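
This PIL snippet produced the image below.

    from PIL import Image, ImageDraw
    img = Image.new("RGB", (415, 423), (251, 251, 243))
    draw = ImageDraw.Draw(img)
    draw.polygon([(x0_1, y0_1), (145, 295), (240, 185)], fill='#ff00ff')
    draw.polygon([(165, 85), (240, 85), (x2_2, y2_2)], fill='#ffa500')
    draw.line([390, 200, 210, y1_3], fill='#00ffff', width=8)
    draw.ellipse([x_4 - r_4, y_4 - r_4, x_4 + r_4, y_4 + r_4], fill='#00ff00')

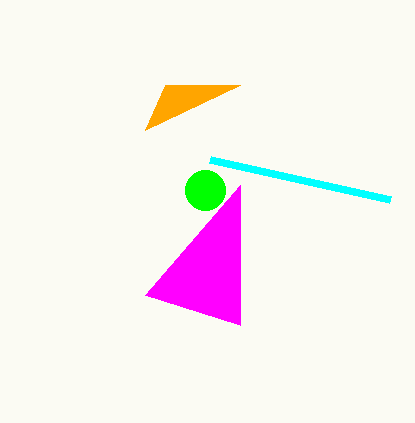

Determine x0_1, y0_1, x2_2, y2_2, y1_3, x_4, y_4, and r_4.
x0_1 = 240; y0_1 = 325; x2_2 = 145; y2_2 = 130; y1_3 = 160; x_4 = 205; y_4 = 190; r_4 = 20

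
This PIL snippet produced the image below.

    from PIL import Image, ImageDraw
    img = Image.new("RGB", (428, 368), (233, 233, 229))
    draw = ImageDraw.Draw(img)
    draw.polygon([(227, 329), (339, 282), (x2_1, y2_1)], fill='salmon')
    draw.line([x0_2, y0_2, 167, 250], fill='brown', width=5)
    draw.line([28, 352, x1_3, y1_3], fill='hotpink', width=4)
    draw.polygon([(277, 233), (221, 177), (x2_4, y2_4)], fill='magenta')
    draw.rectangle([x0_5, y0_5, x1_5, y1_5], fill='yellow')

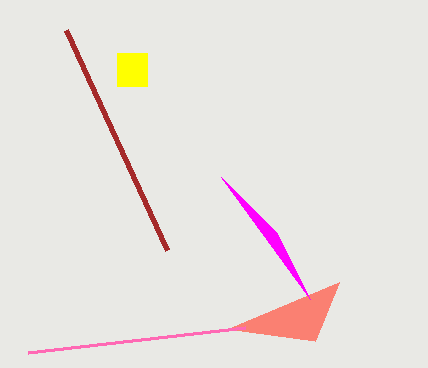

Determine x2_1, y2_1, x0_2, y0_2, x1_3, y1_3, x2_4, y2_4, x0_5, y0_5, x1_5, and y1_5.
x2_1 = 315, y2_1 = 341, x0_2 = 66, y0_2 = 30, x1_3 = 245, y1_3 = 327, x2_4 = 310, y2_4 = 299, x0_5 = 117, y0_5 = 53, x1_5 = 147, y1_5 = 86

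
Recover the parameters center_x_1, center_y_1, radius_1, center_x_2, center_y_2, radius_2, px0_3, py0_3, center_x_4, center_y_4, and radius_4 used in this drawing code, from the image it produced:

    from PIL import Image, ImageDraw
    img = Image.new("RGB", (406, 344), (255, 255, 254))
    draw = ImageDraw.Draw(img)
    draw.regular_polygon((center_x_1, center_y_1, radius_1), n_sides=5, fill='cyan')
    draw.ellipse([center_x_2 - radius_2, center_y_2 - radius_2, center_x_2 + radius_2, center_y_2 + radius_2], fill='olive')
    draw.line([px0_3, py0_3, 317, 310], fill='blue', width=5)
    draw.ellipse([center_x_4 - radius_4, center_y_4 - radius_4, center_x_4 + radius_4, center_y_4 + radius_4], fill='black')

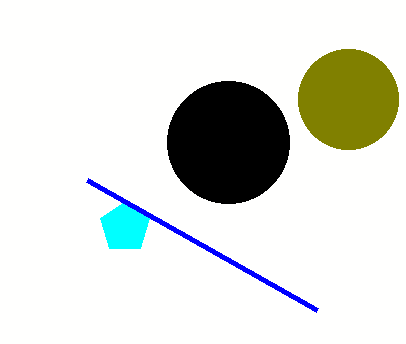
center_x_1 = 125; center_y_1 = 227; radius_1 = 26; center_x_2 = 348; center_y_2 = 99; radius_2 = 50; px0_3 = 87; py0_3 = 180; center_x_4 = 228; center_y_4 = 142; radius_4 = 61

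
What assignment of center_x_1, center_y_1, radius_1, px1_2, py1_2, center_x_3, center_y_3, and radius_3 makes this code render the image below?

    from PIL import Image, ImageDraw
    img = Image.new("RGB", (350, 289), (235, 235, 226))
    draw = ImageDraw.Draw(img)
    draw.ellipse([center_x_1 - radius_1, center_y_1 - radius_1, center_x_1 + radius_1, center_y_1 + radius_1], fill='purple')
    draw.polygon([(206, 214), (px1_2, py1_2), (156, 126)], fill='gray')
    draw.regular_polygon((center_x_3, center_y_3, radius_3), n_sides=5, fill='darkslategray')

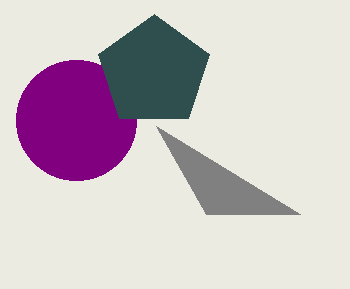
center_x_1 = 76
center_y_1 = 120
radius_1 = 60
px1_2 = 300
py1_2 = 214
center_x_3 = 154
center_y_3 = 72
radius_3 = 58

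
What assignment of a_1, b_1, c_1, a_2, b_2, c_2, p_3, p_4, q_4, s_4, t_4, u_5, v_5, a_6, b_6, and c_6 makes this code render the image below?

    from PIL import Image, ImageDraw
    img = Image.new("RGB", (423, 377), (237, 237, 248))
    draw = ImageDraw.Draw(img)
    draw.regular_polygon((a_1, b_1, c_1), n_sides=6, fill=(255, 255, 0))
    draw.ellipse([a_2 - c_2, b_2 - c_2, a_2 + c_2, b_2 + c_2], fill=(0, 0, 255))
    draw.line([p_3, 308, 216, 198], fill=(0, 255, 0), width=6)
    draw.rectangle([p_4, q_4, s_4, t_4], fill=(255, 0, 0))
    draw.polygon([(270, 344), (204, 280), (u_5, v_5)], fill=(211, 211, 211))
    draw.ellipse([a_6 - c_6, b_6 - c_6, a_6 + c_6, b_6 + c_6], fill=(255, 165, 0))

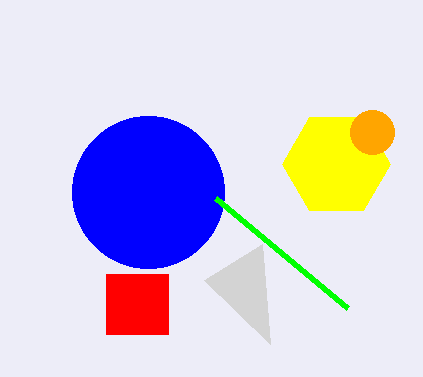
a_1 = 336
b_1 = 164
c_1 = 54
a_2 = 148
b_2 = 192
c_2 = 76
p_3 = 348
p_4 = 106
q_4 = 274
s_4 = 168
t_4 = 334
u_5 = 262
v_5 = 244
a_6 = 372
b_6 = 132
c_6 = 22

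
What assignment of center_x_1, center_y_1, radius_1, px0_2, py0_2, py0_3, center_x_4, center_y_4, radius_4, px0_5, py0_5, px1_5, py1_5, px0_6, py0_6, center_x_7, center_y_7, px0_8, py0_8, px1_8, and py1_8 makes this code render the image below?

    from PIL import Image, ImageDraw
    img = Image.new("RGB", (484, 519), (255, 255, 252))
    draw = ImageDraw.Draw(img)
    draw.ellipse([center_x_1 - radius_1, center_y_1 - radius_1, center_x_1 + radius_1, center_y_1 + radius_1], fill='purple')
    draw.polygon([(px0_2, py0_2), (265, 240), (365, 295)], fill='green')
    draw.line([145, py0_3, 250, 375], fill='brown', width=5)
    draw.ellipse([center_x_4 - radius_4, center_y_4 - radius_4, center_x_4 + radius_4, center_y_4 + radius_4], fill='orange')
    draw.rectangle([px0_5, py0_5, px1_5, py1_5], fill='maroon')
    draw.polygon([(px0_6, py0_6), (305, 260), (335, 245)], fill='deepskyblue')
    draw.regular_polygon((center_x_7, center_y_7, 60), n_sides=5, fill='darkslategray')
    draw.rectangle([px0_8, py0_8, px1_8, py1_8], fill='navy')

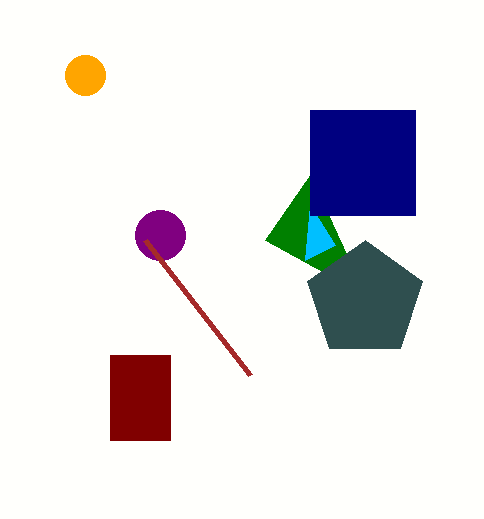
center_x_1 = 160
center_y_1 = 235
radius_1 = 25
px0_2 = 310
py0_2 = 175
py0_3 = 240
center_x_4 = 85
center_y_4 = 75
radius_4 = 20
px0_5 = 110
py0_5 = 355
px1_5 = 170
py1_5 = 440
px0_6 = 310
py0_6 = 205
center_x_7 = 365
center_y_7 = 300
px0_8 = 310
py0_8 = 110
px1_8 = 415
py1_8 = 215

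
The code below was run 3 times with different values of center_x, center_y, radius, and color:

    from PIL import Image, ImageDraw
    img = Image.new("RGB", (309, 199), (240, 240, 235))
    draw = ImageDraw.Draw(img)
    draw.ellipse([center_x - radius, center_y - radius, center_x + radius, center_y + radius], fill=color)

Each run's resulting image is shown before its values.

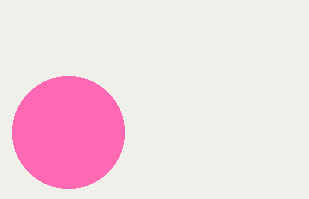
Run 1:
center_x = 68; center_y = 132; radius = 56; color = 'hotpink'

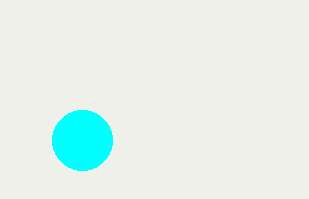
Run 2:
center_x = 82, center_y = 140, radius = 30, color = 'cyan'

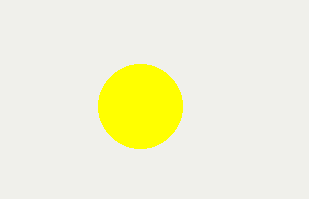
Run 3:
center_x = 140, center_y = 106, radius = 42, color = 'yellow'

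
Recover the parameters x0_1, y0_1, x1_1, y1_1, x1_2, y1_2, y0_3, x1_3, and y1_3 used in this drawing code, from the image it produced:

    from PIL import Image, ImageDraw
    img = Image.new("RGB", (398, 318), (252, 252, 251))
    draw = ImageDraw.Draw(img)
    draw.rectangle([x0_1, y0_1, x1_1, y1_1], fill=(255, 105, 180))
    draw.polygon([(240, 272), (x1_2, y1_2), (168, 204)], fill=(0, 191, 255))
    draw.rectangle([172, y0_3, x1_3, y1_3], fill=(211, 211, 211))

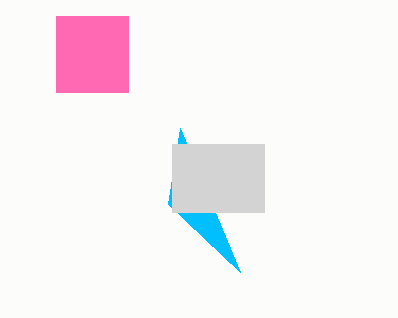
x0_1 = 56, y0_1 = 16, x1_1 = 128, y1_1 = 92, x1_2 = 180, y1_2 = 128, y0_3 = 144, x1_3 = 264, y1_3 = 212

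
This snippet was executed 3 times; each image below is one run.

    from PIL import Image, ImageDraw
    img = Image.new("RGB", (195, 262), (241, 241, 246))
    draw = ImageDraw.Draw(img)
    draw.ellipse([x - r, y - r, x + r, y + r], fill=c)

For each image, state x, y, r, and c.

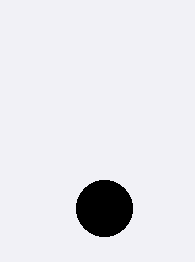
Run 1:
x = 104; y = 208; r = 28; c = 'black'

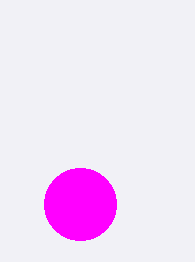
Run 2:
x = 80, y = 204, r = 36, c = 'magenta'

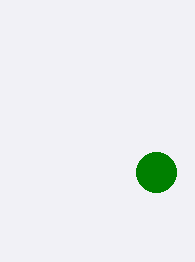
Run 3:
x = 156
y = 172
r = 20
c = 'green'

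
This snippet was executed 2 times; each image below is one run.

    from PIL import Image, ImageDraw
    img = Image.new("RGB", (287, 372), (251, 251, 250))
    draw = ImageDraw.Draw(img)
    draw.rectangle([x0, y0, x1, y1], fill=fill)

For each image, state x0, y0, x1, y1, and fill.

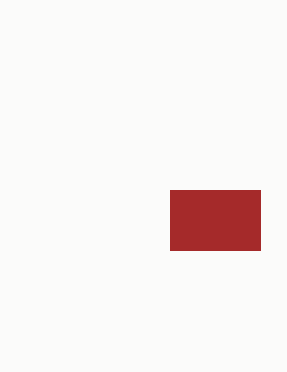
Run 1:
x0 = 170, y0 = 190, x1 = 260, y1 = 250, fill = 'brown'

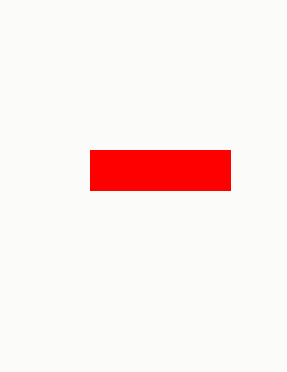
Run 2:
x0 = 90
y0 = 150
x1 = 230
y1 = 190
fill = 'red'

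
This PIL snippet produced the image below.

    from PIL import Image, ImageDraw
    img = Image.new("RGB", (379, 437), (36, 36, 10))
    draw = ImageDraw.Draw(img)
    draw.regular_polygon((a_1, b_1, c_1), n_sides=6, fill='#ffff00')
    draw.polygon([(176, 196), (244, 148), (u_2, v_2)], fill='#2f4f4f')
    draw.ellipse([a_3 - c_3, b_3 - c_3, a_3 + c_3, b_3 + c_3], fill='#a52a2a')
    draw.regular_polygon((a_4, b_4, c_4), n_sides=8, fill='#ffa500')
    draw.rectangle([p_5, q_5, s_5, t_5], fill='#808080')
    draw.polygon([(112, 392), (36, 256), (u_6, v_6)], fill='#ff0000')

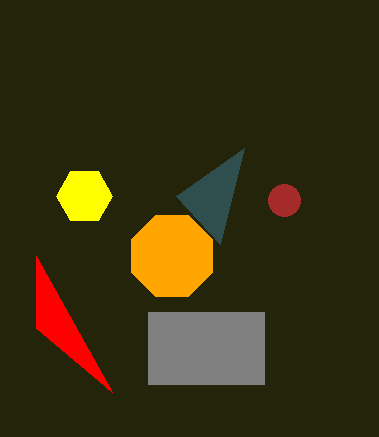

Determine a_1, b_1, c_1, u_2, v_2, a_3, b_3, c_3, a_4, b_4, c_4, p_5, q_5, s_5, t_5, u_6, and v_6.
a_1 = 84, b_1 = 196, c_1 = 28, u_2 = 220, v_2 = 244, a_3 = 284, b_3 = 200, c_3 = 16, a_4 = 172, b_4 = 256, c_4 = 44, p_5 = 148, q_5 = 312, s_5 = 264, t_5 = 384, u_6 = 36, v_6 = 328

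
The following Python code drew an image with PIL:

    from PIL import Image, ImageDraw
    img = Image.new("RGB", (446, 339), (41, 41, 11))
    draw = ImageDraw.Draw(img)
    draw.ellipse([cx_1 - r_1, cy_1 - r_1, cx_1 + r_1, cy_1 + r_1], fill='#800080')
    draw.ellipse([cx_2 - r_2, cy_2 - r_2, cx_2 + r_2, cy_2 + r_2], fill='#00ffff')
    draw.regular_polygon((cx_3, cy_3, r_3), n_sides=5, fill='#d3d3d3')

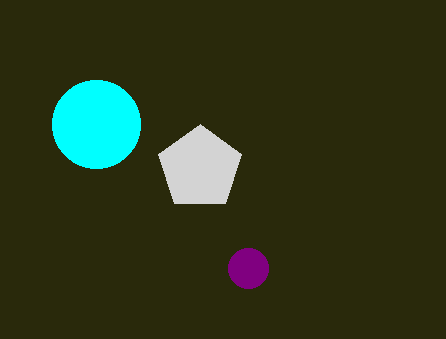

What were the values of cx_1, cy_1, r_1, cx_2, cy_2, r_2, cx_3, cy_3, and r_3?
cx_1 = 248; cy_1 = 268; r_1 = 20; cx_2 = 96; cy_2 = 124; r_2 = 44; cx_3 = 200; cy_3 = 168; r_3 = 44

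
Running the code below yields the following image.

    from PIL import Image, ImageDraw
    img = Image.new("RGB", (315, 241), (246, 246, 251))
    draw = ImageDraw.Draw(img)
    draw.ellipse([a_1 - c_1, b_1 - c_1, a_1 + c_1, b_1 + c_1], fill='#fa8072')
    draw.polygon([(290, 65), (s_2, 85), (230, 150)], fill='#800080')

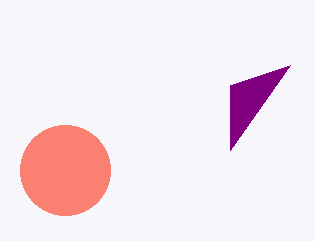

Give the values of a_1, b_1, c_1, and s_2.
a_1 = 65, b_1 = 170, c_1 = 45, s_2 = 230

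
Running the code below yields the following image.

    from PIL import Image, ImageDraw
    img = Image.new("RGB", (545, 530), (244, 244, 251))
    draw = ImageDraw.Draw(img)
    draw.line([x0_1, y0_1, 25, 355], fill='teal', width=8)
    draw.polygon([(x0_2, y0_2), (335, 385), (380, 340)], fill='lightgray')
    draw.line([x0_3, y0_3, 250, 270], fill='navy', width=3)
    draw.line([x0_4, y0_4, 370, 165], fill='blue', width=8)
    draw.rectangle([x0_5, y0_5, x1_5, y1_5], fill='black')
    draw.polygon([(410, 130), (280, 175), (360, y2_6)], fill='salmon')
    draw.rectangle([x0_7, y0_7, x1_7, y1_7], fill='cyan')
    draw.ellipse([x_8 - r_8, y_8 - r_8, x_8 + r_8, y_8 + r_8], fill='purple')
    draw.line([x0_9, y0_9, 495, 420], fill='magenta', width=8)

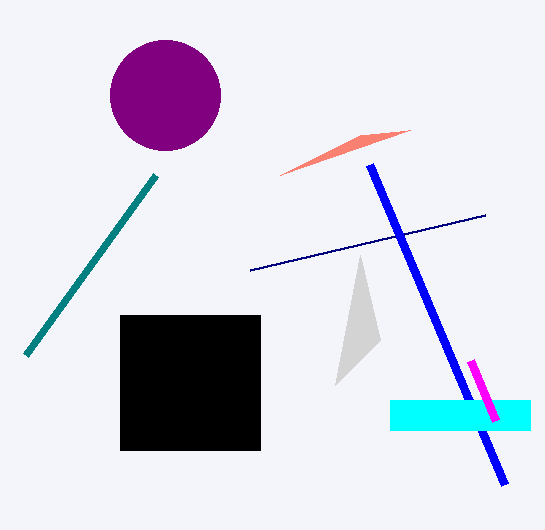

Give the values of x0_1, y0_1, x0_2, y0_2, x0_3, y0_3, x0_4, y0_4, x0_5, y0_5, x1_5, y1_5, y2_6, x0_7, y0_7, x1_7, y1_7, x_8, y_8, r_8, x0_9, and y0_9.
x0_1 = 155, y0_1 = 175, x0_2 = 360, y0_2 = 255, x0_3 = 485, y0_3 = 215, x0_4 = 505, y0_4 = 485, x0_5 = 120, y0_5 = 315, x1_5 = 260, y1_5 = 450, y2_6 = 135, x0_7 = 390, y0_7 = 400, x1_7 = 530, y1_7 = 430, x_8 = 165, y_8 = 95, r_8 = 55, x0_9 = 470, y0_9 = 360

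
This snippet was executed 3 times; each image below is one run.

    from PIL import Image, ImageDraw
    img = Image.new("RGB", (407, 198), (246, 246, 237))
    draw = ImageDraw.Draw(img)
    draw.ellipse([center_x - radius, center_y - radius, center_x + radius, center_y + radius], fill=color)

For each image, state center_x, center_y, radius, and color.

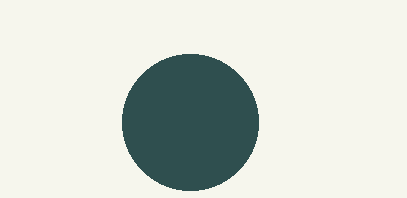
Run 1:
center_x = 190; center_y = 122; radius = 68; color = 'darkslategray'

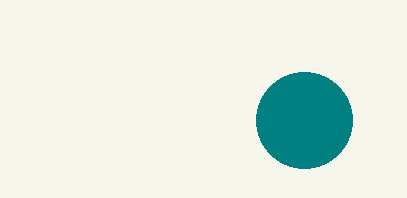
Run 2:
center_x = 304
center_y = 120
radius = 48
color = 'teal'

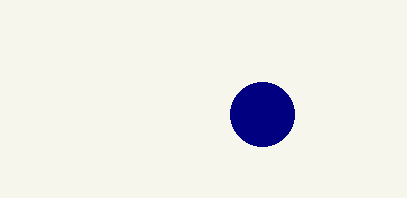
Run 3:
center_x = 262
center_y = 114
radius = 32
color = 'navy'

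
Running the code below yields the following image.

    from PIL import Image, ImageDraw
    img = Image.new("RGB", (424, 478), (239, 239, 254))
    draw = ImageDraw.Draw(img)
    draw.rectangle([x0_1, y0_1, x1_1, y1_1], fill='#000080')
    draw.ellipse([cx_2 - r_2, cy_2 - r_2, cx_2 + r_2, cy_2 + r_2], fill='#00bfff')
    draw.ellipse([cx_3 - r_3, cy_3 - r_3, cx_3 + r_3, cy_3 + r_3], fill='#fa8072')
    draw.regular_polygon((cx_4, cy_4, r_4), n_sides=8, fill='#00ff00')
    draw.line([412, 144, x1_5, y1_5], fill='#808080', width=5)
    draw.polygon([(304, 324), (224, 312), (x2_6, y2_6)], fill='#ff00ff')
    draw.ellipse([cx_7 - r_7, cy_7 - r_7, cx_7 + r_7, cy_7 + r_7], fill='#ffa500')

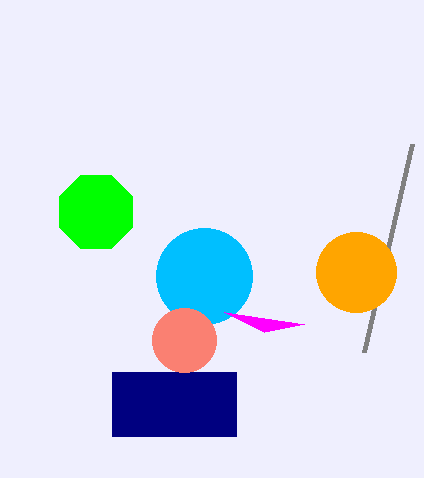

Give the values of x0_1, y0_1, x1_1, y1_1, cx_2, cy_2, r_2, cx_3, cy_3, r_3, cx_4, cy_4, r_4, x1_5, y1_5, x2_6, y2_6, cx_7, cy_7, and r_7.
x0_1 = 112
y0_1 = 372
x1_1 = 236
y1_1 = 436
cx_2 = 204
cy_2 = 276
r_2 = 48
cx_3 = 184
cy_3 = 340
r_3 = 32
cx_4 = 96
cy_4 = 212
r_4 = 40
x1_5 = 364
y1_5 = 352
x2_6 = 264
y2_6 = 332
cx_7 = 356
cy_7 = 272
r_7 = 40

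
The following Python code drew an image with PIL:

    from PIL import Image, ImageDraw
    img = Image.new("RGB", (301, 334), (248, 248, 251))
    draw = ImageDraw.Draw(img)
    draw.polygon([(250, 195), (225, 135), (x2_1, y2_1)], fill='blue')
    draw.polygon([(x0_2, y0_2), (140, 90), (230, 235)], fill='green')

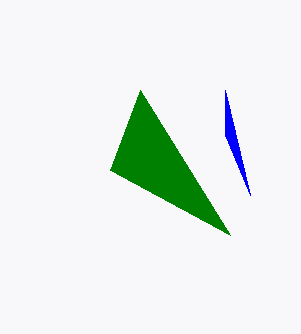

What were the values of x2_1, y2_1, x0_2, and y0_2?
x2_1 = 225; y2_1 = 90; x0_2 = 110; y0_2 = 170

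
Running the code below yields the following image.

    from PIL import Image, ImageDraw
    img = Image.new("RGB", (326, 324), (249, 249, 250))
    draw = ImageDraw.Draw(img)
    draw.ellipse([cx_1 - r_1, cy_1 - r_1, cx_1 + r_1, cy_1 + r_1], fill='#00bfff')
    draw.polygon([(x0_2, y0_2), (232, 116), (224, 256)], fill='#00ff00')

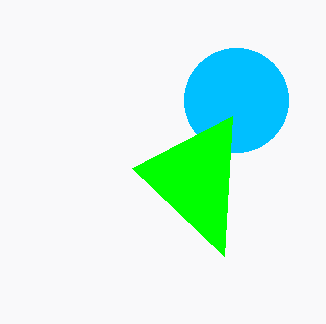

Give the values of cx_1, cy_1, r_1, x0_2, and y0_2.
cx_1 = 236
cy_1 = 100
r_1 = 52
x0_2 = 132
y0_2 = 168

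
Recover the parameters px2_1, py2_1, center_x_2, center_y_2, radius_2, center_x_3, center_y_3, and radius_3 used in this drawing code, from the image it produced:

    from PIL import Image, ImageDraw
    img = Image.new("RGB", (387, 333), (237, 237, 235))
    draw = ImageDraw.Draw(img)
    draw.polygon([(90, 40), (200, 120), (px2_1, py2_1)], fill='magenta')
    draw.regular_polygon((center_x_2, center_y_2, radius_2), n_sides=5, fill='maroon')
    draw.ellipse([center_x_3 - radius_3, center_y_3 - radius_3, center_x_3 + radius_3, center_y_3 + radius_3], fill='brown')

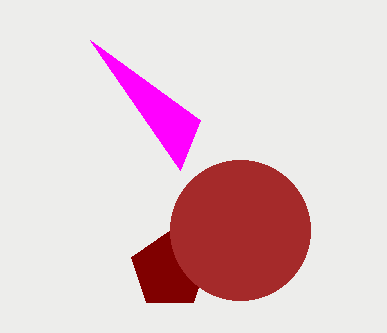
px2_1 = 180; py2_1 = 170; center_x_2 = 170; center_y_2 = 270; radius_2 = 40; center_x_3 = 240; center_y_3 = 230; radius_3 = 70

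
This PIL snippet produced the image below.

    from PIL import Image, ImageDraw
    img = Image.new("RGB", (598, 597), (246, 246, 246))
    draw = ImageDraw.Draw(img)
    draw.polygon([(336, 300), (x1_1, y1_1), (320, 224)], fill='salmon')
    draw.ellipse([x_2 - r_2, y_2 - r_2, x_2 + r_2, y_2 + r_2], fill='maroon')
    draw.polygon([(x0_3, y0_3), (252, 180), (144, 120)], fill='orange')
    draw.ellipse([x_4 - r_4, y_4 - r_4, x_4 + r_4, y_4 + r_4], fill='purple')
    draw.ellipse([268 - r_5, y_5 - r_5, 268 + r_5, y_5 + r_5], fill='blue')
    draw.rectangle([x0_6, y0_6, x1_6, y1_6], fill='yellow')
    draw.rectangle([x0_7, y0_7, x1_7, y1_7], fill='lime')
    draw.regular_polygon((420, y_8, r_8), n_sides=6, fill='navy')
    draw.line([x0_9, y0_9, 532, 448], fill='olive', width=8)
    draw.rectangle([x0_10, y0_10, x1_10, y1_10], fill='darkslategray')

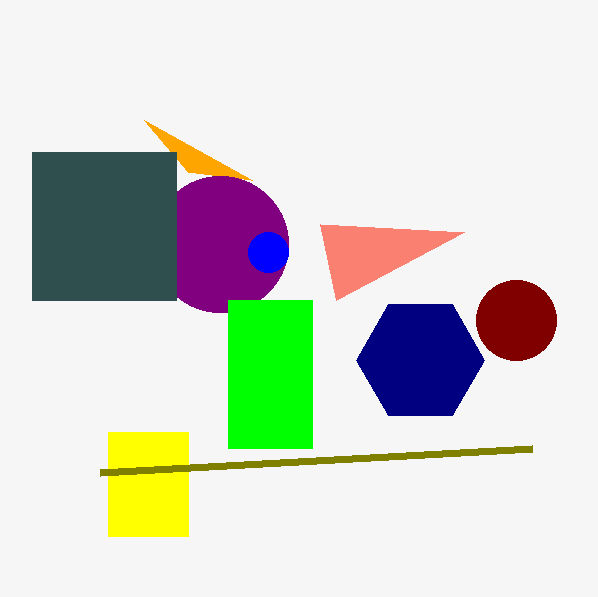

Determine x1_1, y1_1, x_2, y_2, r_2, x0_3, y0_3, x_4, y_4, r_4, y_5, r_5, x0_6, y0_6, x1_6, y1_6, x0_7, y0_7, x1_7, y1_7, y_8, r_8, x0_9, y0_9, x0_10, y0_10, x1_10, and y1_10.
x1_1 = 464; y1_1 = 232; x_2 = 516; y_2 = 320; r_2 = 40; x0_3 = 188; y0_3 = 172; x_4 = 220; y_4 = 244; r_4 = 68; y_5 = 252; r_5 = 20; x0_6 = 108; y0_6 = 432; x1_6 = 188; y1_6 = 536; x0_7 = 228; y0_7 = 300; x1_7 = 312; y1_7 = 448; y_8 = 360; r_8 = 64; x0_9 = 100; y0_9 = 472; x0_10 = 32; y0_10 = 152; x1_10 = 176; y1_10 = 300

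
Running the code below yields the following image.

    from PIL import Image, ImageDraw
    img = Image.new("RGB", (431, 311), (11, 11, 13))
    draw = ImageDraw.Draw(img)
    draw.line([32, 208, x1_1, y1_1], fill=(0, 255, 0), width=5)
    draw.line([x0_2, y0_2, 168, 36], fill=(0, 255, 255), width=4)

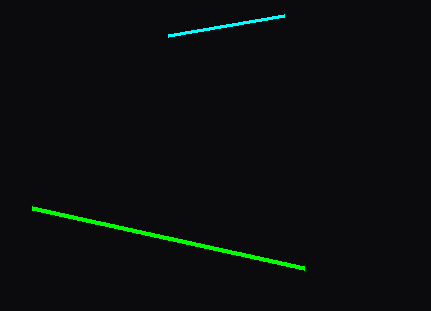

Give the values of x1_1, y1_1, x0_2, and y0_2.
x1_1 = 304; y1_1 = 268; x0_2 = 284; y0_2 = 16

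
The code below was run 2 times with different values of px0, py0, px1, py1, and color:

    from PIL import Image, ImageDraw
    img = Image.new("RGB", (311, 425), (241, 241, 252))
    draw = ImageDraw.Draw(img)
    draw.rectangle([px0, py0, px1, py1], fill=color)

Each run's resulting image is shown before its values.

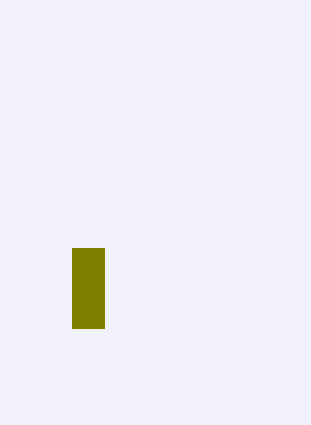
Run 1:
px0 = 72
py0 = 248
px1 = 104
py1 = 328
color = 'olive'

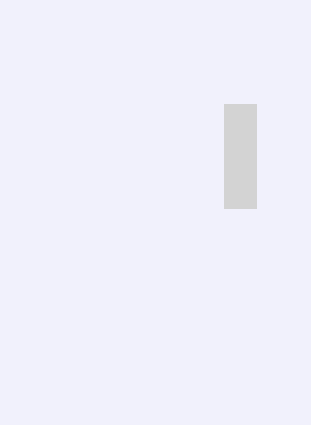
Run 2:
px0 = 224, py0 = 104, px1 = 256, py1 = 208, color = 'lightgray'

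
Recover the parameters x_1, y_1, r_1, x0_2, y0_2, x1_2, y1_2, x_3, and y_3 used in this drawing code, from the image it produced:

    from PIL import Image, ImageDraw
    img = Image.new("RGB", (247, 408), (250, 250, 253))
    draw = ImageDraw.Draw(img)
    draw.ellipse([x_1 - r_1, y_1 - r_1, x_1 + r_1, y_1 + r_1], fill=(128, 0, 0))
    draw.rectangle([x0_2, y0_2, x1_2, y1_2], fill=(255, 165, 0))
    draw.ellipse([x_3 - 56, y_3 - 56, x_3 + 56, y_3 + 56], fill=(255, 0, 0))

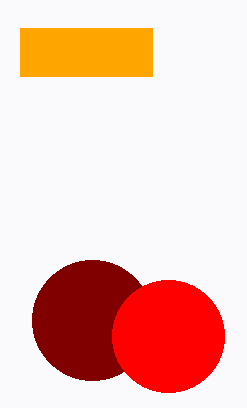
x_1 = 92, y_1 = 320, r_1 = 60, x0_2 = 20, y0_2 = 28, x1_2 = 152, y1_2 = 76, x_3 = 168, y_3 = 336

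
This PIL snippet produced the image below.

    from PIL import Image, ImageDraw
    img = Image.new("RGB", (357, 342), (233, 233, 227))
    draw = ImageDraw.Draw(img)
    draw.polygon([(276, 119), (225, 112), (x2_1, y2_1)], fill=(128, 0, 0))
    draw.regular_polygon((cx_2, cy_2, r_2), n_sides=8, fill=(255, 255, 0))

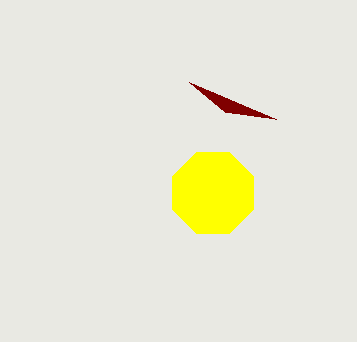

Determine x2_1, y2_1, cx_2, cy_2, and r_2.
x2_1 = 189
y2_1 = 82
cx_2 = 213
cy_2 = 193
r_2 = 44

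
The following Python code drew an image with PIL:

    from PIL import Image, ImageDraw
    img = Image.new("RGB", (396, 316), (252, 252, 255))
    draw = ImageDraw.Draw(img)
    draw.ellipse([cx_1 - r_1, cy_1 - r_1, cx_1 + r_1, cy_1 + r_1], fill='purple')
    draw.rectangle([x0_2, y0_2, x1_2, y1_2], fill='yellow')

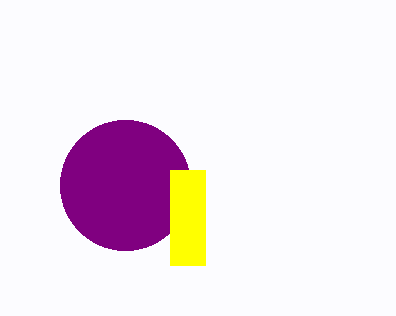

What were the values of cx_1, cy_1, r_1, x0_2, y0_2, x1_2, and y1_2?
cx_1 = 125; cy_1 = 185; r_1 = 65; x0_2 = 170; y0_2 = 170; x1_2 = 205; y1_2 = 265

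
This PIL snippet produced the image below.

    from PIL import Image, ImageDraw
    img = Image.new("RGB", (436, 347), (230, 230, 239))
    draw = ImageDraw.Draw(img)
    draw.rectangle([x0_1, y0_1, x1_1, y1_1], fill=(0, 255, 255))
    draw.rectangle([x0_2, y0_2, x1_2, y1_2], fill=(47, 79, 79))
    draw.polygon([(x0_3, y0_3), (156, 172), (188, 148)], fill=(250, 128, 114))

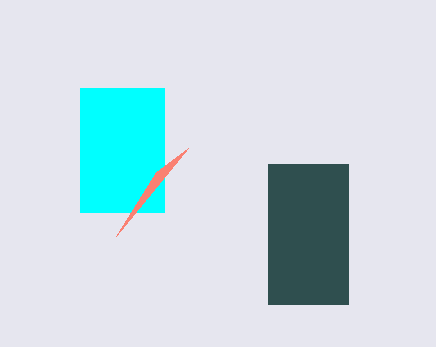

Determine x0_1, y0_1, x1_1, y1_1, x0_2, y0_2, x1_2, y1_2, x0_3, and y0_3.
x0_1 = 80
y0_1 = 88
x1_1 = 164
y1_1 = 212
x0_2 = 268
y0_2 = 164
x1_2 = 348
y1_2 = 304
x0_3 = 116
y0_3 = 236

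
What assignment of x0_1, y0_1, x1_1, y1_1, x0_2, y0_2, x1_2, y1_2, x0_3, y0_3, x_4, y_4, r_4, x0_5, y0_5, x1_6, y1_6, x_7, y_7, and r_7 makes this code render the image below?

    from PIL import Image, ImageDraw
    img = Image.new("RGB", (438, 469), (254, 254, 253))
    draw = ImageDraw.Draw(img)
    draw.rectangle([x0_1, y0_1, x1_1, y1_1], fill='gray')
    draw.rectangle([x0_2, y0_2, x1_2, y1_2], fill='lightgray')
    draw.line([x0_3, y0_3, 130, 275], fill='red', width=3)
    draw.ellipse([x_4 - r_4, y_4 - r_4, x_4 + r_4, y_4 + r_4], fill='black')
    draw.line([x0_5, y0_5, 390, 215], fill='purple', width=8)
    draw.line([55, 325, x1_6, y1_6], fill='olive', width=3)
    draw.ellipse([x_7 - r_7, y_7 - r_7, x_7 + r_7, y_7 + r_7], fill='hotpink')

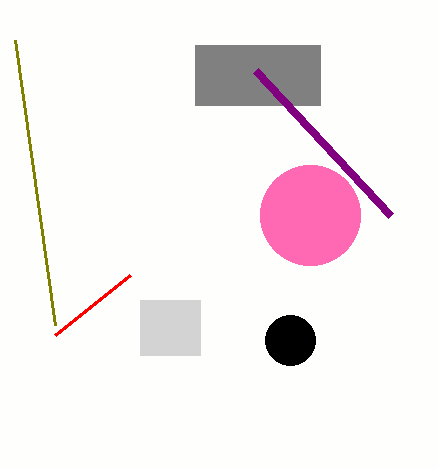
x0_1 = 195, y0_1 = 45, x1_1 = 320, y1_1 = 105, x0_2 = 140, y0_2 = 300, x1_2 = 200, y1_2 = 355, x0_3 = 55, y0_3 = 335, x_4 = 290, y_4 = 340, r_4 = 25, x0_5 = 255, y0_5 = 70, x1_6 = 15, y1_6 = 40, x_7 = 310, y_7 = 215, r_7 = 50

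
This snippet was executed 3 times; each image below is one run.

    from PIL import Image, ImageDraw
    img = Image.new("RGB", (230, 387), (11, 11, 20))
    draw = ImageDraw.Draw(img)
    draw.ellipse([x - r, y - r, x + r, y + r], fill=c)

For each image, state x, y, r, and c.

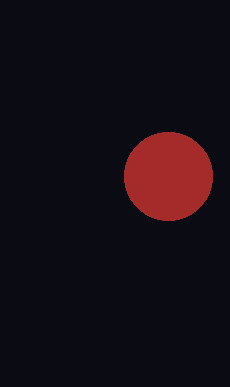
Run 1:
x = 168; y = 176; r = 44; c = 'brown'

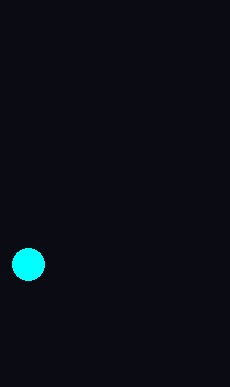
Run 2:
x = 28
y = 264
r = 16
c = 'cyan'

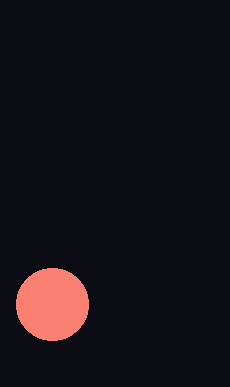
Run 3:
x = 52, y = 304, r = 36, c = 'salmon'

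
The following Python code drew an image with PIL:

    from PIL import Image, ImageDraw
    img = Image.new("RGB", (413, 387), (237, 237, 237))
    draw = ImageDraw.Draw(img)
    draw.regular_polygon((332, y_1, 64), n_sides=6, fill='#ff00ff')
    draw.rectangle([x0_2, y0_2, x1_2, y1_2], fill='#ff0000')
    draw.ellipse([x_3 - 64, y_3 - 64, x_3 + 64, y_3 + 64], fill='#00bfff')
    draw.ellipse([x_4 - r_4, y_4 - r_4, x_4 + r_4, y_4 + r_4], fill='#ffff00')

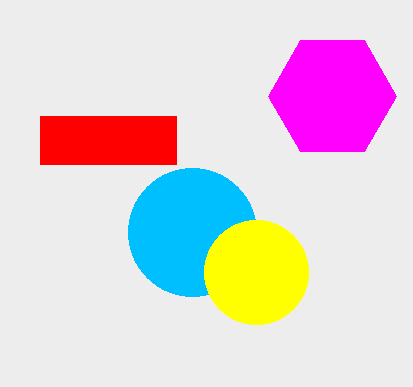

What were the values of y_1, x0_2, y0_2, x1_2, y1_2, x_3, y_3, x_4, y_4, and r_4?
y_1 = 96
x0_2 = 40
y0_2 = 116
x1_2 = 176
y1_2 = 164
x_3 = 192
y_3 = 232
x_4 = 256
y_4 = 272
r_4 = 52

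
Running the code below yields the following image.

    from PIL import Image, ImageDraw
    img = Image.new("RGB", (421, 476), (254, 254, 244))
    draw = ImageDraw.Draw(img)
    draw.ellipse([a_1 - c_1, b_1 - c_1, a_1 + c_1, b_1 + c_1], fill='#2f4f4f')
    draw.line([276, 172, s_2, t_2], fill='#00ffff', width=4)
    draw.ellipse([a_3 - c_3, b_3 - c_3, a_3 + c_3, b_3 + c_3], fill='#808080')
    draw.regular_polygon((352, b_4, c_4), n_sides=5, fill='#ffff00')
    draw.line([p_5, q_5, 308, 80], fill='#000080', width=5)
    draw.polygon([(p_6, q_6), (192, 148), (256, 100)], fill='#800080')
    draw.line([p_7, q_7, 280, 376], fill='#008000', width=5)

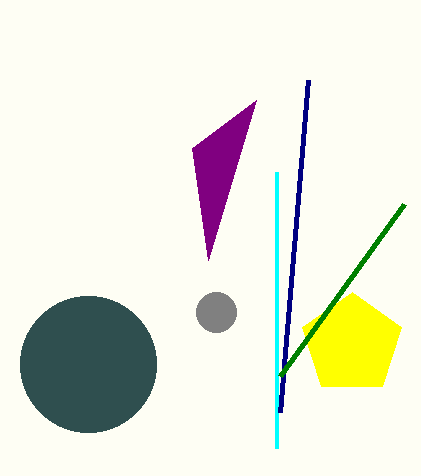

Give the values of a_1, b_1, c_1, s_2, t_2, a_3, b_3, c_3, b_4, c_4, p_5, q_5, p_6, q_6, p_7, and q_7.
a_1 = 88; b_1 = 364; c_1 = 68; s_2 = 276; t_2 = 448; a_3 = 216; b_3 = 312; c_3 = 20; b_4 = 344; c_4 = 52; p_5 = 280; q_5 = 412; p_6 = 208; q_6 = 260; p_7 = 404; q_7 = 204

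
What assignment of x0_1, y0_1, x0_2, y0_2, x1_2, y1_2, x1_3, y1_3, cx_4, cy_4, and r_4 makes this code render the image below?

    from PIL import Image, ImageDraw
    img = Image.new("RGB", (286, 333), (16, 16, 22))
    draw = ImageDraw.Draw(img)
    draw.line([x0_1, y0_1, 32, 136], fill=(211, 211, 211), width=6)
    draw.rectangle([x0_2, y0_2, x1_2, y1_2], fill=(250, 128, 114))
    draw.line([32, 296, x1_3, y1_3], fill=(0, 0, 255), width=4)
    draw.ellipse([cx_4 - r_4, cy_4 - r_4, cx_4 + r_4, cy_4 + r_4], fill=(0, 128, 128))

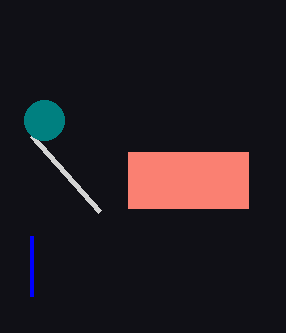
x0_1 = 100; y0_1 = 212; x0_2 = 128; y0_2 = 152; x1_2 = 248; y1_2 = 208; x1_3 = 32; y1_3 = 236; cx_4 = 44; cy_4 = 120; r_4 = 20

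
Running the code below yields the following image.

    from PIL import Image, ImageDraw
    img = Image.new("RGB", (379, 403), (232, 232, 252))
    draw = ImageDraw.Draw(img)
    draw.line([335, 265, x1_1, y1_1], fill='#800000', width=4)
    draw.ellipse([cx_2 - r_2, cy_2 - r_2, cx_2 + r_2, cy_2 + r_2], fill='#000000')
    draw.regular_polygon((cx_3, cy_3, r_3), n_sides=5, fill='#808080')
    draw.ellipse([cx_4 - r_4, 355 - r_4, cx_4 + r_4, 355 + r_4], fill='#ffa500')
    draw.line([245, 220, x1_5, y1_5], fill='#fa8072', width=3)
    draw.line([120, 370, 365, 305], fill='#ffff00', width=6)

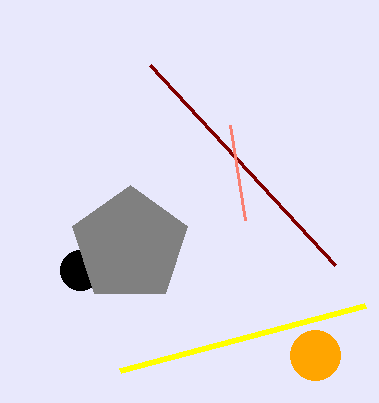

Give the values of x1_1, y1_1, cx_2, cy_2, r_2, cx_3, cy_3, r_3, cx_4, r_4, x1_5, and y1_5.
x1_1 = 150; y1_1 = 65; cx_2 = 80; cy_2 = 270; r_2 = 20; cx_3 = 130; cy_3 = 245; r_3 = 60; cx_4 = 315; r_4 = 25; x1_5 = 230; y1_5 = 125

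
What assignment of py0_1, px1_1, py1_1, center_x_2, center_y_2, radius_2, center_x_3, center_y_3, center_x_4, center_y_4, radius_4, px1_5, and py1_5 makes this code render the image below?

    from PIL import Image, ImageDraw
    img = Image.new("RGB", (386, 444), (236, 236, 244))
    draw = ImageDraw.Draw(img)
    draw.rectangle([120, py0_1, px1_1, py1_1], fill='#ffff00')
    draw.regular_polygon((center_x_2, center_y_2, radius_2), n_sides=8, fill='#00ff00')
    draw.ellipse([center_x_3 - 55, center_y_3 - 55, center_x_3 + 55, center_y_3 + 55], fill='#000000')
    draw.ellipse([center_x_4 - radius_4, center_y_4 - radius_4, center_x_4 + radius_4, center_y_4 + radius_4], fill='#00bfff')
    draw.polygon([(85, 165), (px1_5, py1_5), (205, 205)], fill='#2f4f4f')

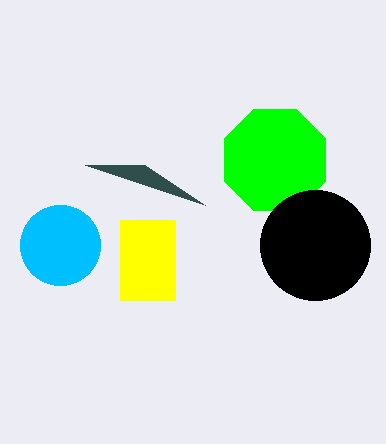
py0_1 = 220
px1_1 = 175
py1_1 = 300
center_x_2 = 275
center_y_2 = 160
radius_2 = 55
center_x_3 = 315
center_y_3 = 245
center_x_4 = 60
center_y_4 = 245
radius_4 = 40
px1_5 = 145
py1_5 = 165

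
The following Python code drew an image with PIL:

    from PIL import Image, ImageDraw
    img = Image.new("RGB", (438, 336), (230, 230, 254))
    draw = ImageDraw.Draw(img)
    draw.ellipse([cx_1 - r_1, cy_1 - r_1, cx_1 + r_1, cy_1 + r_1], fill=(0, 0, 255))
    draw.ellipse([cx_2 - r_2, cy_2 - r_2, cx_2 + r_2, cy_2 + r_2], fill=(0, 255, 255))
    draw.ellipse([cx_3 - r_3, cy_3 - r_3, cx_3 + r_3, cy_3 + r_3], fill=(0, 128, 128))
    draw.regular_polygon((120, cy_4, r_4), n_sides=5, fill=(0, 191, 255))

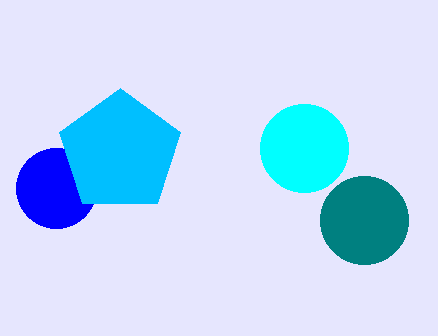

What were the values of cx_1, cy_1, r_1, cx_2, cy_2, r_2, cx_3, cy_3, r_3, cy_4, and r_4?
cx_1 = 56
cy_1 = 188
r_1 = 40
cx_2 = 304
cy_2 = 148
r_2 = 44
cx_3 = 364
cy_3 = 220
r_3 = 44
cy_4 = 152
r_4 = 64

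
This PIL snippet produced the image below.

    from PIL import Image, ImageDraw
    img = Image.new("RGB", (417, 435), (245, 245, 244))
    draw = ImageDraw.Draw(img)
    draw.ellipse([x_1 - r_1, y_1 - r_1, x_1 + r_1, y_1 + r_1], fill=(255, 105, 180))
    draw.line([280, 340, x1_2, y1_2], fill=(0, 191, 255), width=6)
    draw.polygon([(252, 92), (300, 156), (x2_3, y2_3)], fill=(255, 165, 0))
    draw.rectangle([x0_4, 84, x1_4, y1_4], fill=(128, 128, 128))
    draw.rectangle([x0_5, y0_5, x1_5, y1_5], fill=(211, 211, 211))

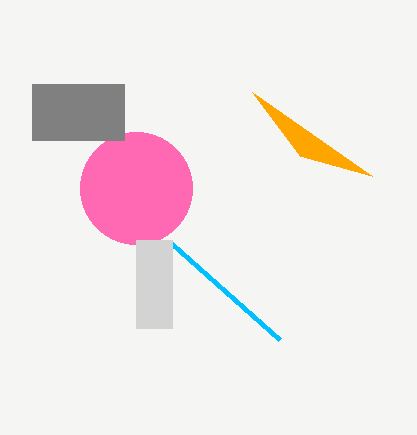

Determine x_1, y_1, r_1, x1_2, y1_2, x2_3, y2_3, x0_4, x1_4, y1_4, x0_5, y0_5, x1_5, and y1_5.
x_1 = 136, y_1 = 188, r_1 = 56, x1_2 = 172, y1_2 = 244, x2_3 = 372, y2_3 = 176, x0_4 = 32, x1_4 = 124, y1_4 = 140, x0_5 = 136, y0_5 = 240, x1_5 = 172, y1_5 = 328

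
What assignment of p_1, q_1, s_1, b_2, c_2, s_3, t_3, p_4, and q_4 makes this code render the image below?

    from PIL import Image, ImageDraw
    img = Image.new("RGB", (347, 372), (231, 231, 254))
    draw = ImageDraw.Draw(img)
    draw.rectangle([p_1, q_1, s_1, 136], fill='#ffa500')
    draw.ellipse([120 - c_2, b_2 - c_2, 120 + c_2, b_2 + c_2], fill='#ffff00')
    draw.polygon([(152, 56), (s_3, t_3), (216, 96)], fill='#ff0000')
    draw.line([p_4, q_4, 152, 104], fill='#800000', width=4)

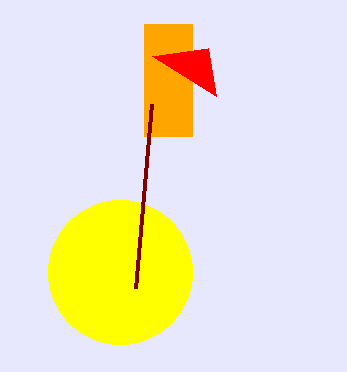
p_1 = 144, q_1 = 24, s_1 = 192, b_2 = 272, c_2 = 72, s_3 = 208, t_3 = 48, p_4 = 136, q_4 = 288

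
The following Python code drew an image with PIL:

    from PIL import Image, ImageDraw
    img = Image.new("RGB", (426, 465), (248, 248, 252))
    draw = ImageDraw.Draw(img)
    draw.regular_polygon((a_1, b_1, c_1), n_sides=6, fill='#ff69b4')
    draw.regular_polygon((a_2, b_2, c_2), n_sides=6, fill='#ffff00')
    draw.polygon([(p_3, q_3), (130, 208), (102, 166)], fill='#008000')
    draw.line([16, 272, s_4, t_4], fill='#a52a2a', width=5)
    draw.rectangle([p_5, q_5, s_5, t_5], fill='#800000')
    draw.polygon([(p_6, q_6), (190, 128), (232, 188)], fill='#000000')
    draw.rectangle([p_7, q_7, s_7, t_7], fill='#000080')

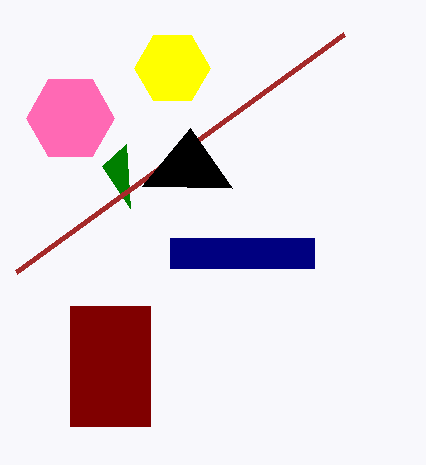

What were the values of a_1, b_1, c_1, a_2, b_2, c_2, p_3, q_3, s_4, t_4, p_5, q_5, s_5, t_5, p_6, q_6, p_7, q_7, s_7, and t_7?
a_1 = 70, b_1 = 118, c_1 = 44, a_2 = 172, b_2 = 68, c_2 = 38, p_3 = 126, q_3 = 144, s_4 = 344, t_4 = 34, p_5 = 70, q_5 = 306, s_5 = 150, t_5 = 426, p_6 = 142, q_6 = 186, p_7 = 170, q_7 = 238, s_7 = 314, t_7 = 268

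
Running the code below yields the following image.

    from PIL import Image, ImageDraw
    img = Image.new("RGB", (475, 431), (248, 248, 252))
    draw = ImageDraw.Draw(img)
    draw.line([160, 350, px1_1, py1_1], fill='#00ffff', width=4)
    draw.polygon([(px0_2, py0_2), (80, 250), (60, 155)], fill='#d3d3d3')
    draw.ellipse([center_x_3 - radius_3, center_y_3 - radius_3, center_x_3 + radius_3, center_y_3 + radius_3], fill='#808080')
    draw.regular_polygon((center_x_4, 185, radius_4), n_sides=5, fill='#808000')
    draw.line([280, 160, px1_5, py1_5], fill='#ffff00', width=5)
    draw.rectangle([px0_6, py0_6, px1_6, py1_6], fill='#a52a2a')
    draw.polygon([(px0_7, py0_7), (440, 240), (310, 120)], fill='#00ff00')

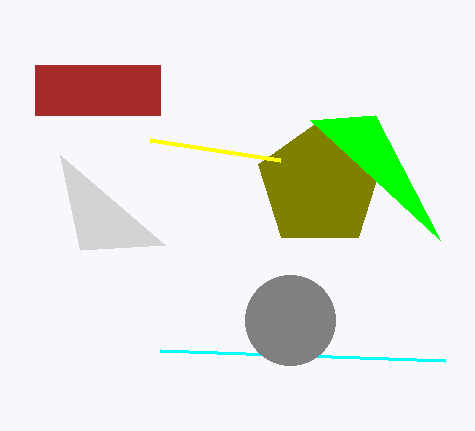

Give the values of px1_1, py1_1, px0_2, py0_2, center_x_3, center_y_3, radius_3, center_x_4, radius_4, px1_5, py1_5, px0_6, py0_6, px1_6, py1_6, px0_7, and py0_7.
px1_1 = 445
py1_1 = 360
px0_2 = 165
py0_2 = 245
center_x_3 = 290
center_y_3 = 320
radius_3 = 45
center_x_4 = 320
radius_4 = 65
px1_5 = 150
py1_5 = 140
px0_6 = 35
py0_6 = 65
px1_6 = 160
py1_6 = 115
px0_7 = 375
py0_7 = 115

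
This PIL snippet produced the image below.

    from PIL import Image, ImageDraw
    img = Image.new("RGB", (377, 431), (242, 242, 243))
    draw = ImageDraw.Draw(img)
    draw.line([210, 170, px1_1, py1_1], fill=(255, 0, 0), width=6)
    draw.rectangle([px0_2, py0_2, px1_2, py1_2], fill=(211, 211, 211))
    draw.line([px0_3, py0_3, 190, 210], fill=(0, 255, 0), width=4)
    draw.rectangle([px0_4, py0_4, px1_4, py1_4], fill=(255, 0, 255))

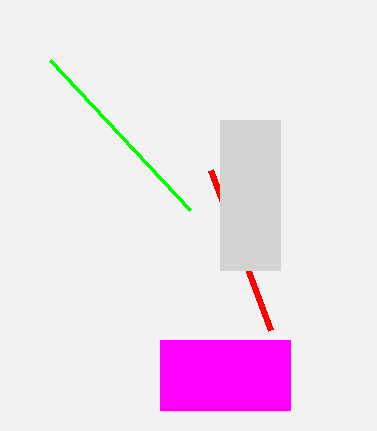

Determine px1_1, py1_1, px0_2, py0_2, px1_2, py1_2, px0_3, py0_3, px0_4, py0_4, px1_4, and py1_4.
px1_1 = 270
py1_1 = 330
px0_2 = 220
py0_2 = 120
px1_2 = 280
py1_2 = 270
px0_3 = 50
py0_3 = 60
px0_4 = 160
py0_4 = 340
px1_4 = 290
py1_4 = 410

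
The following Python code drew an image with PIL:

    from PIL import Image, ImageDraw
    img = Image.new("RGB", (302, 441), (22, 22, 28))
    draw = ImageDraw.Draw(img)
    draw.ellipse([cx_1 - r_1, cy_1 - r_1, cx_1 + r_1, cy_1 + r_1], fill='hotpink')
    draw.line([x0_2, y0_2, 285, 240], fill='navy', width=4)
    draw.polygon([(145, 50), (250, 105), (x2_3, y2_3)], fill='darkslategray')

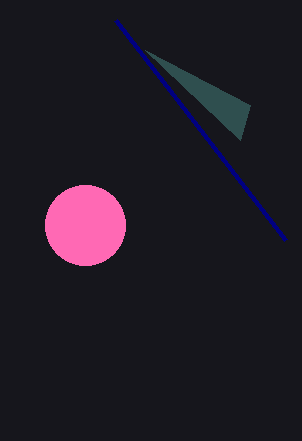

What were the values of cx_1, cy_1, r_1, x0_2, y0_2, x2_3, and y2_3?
cx_1 = 85, cy_1 = 225, r_1 = 40, x0_2 = 115, y0_2 = 20, x2_3 = 240, y2_3 = 140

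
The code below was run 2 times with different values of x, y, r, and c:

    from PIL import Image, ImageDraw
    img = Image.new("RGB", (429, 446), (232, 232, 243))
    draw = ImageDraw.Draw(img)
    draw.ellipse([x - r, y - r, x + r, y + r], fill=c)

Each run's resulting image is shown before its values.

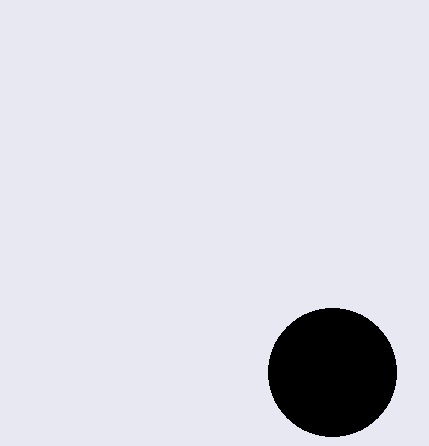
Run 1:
x = 332; y = 372; r = 64; c = 'black'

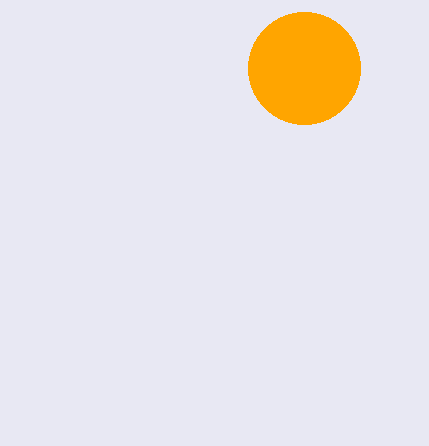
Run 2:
x = 304, y = 68, r = 56, c = 'orange'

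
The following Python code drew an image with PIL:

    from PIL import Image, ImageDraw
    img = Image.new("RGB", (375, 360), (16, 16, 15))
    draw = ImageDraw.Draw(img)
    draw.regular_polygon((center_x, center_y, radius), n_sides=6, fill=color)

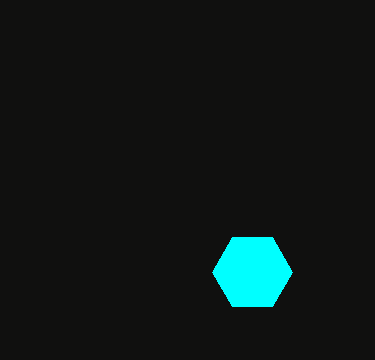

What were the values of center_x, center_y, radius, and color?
center_x = 252; center_y = 272; radius = 40; color = 'cyan'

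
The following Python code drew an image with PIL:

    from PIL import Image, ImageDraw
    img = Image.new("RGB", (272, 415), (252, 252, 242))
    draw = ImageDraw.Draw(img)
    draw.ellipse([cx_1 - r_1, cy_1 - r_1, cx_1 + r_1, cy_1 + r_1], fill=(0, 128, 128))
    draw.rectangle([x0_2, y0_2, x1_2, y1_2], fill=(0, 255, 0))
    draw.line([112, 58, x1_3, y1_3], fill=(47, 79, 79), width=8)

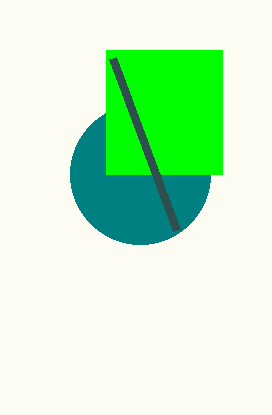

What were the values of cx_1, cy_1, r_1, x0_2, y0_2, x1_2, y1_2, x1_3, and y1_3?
cx_1 = 140, cy_1 = 174, r_1 = 70, x0_2 = 106, y0_2 = 50, x1_2 = 222, y1_2 = 174, x1_3 = 176, y1_3 = 230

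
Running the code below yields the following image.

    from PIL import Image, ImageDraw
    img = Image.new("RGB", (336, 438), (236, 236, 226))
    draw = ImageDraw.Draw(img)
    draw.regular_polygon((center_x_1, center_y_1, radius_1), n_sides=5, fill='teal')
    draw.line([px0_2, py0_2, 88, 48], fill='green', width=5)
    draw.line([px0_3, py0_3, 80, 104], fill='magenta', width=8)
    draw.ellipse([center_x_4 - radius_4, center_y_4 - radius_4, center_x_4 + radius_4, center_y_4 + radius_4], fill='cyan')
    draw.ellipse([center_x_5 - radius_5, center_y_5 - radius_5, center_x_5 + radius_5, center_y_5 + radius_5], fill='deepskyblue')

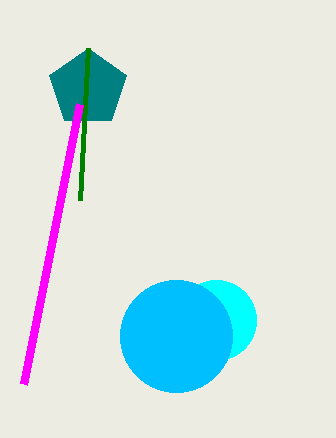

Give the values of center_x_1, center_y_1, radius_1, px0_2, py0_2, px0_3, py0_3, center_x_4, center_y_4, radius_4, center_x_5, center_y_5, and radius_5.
center_x_1 = 88; center_y_1 = 88; radius_1 = 40; px0_2 = 80; py0_2 = 200; px0_3 = 24; py0_3 = 384; center_x_4 = 216; center_y_4 = 320; radius_4 = 40; center_x_5 = 176; center_y_5 = 336; radius_5 = 56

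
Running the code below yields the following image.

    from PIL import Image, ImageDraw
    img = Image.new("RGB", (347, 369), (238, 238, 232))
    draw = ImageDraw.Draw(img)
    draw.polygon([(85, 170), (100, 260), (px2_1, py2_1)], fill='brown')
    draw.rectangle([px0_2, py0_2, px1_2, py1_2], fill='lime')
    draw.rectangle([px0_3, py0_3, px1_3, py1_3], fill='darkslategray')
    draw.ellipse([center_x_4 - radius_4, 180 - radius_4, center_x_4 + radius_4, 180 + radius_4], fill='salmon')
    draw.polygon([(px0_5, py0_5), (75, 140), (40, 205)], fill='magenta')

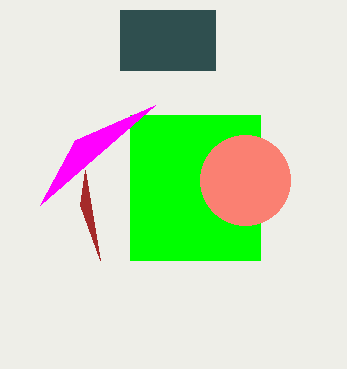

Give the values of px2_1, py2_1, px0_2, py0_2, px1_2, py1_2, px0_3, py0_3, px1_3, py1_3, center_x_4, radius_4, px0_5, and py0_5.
px2_1 = 80; py2_1 = 205; px0_2 = 130; py0_2 = 115; px1_2 = 260; py1_2 = 260; px0_3 = 120; py0_3 = 10; px1_3 = 215; py1_3 = 70; center_x_4 = 245; radius_4 = 45; px0_5 = 155; py0_5 = 105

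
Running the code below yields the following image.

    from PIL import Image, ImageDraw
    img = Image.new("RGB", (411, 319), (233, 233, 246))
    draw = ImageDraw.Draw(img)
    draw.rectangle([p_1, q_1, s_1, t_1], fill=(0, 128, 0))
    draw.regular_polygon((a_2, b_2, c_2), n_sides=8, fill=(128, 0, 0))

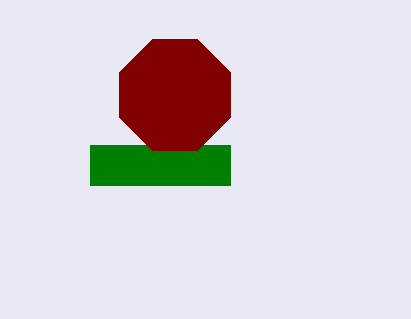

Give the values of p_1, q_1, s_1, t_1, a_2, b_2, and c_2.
p_1 = 90; q_1 = 145; s_1 = 230; t_1 = 185; a_2 = 175; b_2 = 95; c_2 = 60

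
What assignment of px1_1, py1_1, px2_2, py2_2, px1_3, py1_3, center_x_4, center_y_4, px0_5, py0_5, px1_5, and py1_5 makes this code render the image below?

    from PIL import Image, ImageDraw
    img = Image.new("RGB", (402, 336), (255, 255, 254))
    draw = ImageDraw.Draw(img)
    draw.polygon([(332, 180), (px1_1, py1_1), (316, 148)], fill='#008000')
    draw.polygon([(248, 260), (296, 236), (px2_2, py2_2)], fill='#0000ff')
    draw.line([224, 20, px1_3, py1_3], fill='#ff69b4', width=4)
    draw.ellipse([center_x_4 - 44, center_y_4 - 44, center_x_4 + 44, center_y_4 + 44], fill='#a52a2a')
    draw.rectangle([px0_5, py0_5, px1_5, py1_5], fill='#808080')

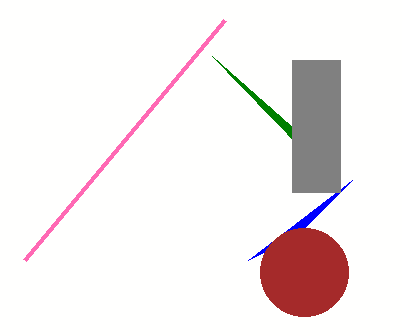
px1_1 = 212; py1_1 = 56; px2_2 = 352; py2_2 = 180; px1_3 = 24; py1_3 = 260; center_x_4 = 304; center_y_4 = 272; px0_5 = 292; py0_5 = 60; px1_5 = 340; py1_5 = 192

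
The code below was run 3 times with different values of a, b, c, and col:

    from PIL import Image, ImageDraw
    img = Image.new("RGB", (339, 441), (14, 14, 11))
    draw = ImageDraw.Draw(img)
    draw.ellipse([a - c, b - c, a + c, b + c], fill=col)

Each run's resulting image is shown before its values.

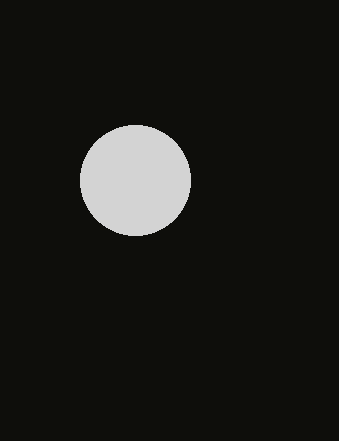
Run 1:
a = 135; b = 180; c = 55; col = 'lightgray'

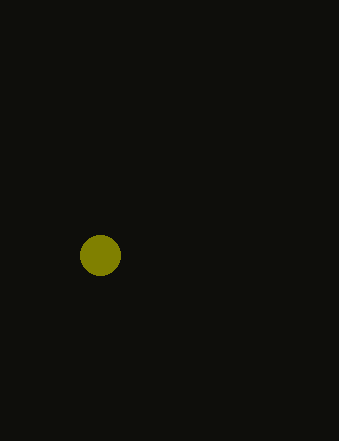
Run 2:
a = 100; b = 255; c = 20; col = 'olive'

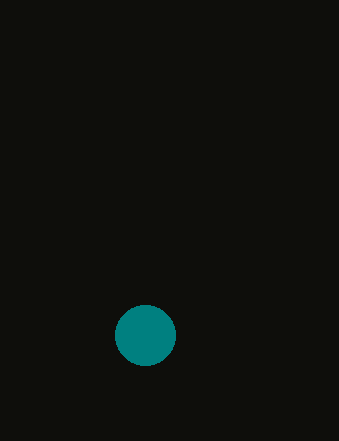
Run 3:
a = 145
b = 335
c = 30
col = 'teal'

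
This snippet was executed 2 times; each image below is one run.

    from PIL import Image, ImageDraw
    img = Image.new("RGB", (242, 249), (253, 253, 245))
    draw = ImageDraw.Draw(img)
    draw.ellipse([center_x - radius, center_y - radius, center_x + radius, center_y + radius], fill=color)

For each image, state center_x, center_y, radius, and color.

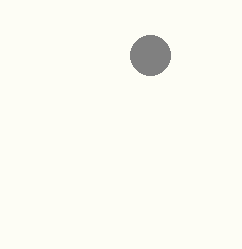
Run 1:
center_x = 150, center_y = 55, radius = 20, color = 'gray'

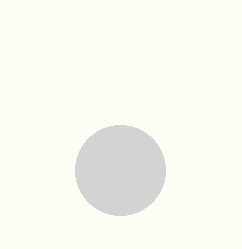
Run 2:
center_x = 120
center_y = 170
radius = 45
color = 'lightgray'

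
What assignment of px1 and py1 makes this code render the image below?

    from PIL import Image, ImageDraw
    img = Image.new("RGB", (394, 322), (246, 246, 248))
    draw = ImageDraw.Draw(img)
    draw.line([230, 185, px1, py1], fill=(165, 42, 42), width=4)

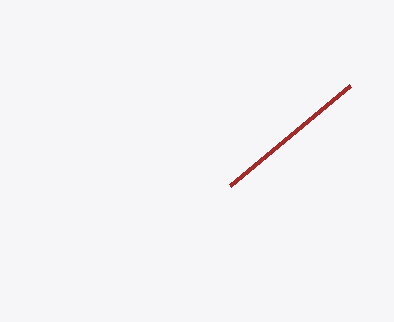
px1 = 350; py1 = 85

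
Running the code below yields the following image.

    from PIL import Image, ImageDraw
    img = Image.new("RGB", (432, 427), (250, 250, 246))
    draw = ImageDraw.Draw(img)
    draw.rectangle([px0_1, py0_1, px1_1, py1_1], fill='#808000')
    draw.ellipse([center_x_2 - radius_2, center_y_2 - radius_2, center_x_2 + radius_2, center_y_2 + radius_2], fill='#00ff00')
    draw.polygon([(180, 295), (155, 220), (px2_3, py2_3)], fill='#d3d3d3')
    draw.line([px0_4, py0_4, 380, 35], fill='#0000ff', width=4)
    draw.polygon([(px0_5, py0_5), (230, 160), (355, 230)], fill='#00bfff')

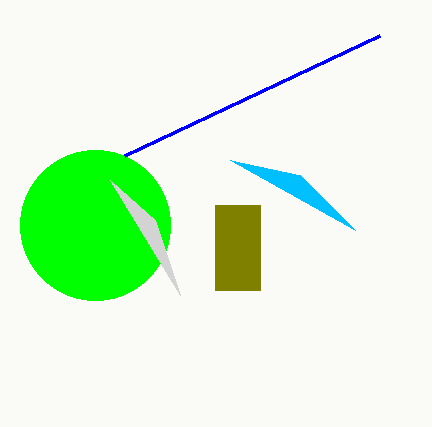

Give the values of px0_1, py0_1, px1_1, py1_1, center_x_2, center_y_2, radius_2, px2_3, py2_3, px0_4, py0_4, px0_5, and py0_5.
px0_1 = 215
py0_1 = 205
px1_1 = 260
py1_1 = 290
center_x_2 = 95
center_y_2 = 225
radius_2 = 75
px2_3 = 110
py2_3 = 180
px0_4 = 125
py0_4 = 155
px0_5 = 300
py0_5 = 175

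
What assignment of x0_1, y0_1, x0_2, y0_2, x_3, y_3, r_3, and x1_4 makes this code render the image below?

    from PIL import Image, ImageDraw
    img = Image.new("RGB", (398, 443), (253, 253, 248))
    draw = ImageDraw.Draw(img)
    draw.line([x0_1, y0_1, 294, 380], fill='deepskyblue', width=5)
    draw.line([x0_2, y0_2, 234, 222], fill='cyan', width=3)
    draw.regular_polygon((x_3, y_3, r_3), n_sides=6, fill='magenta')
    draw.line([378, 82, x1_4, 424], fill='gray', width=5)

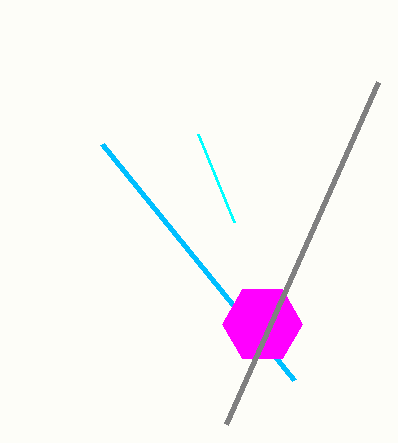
x0_1 = 102, y0_1 = 144, x0_2 = 198, y0_2 = 134, x_3 = 262, y_3 = 324, r_3 = 40, x1_4 = 226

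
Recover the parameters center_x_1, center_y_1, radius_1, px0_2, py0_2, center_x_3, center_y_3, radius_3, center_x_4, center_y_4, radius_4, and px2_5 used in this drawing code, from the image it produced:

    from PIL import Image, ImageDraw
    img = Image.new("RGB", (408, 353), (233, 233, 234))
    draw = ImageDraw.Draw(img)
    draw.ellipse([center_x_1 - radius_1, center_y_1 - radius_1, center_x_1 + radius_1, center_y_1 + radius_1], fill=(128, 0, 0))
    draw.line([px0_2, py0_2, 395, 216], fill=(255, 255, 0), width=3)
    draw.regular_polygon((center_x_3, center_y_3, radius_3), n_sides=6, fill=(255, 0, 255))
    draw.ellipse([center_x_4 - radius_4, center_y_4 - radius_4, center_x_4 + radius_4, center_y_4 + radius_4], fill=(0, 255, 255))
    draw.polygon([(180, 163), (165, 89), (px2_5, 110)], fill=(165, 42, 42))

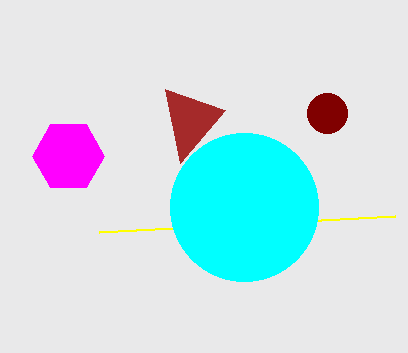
center_x_1 = 327
center_y_1 = 113
radius_1 = 20
px0_2 = 99
py0_2 = 232
center_x_3 = 68
center_y_3 = 156
radius_3 = 36
center_x_4 = 244
center_y_4 = 207
radius_4 = 74
px2_5 = 225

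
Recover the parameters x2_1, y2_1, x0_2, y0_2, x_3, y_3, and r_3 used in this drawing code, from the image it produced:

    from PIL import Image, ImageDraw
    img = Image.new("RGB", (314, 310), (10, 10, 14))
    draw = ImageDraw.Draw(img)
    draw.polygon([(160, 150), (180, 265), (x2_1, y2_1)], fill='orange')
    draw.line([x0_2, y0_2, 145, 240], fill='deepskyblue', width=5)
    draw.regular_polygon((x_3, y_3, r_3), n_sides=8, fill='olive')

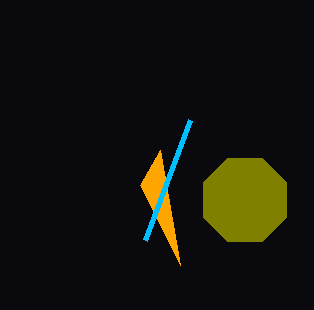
x2_1 = 140
y2_1 = 185
x0_2 = 190
y0_2 = 120
x_3 = 245
y_3 = 200
r_3 = 45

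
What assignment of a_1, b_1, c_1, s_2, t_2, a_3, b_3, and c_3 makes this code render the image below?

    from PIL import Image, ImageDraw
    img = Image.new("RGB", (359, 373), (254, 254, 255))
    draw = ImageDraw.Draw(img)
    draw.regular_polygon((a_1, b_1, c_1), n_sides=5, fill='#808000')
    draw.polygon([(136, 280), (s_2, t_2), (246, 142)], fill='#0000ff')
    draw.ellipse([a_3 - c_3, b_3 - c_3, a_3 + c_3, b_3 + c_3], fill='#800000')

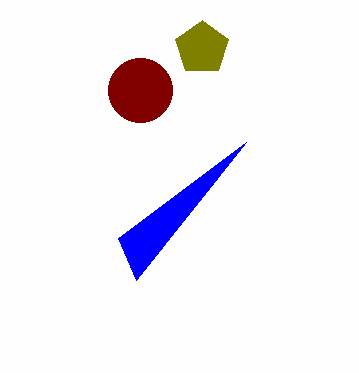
a_1 = 202
b_1 = 48
c_1 = 28
s_2 = 118
t_2 = 238
a_3 = 140
b_3 = 90
c_3 = 32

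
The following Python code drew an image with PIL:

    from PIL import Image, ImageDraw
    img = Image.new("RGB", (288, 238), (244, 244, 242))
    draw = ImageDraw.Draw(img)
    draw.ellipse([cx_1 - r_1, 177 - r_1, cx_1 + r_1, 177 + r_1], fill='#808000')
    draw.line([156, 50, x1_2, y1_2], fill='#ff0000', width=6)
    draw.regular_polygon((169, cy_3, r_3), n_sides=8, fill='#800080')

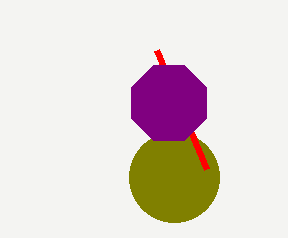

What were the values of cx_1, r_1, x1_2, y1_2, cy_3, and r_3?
cx_1 = 174
r_1 = 45
x1_2 = 206
y1_2 = 169
cy_3 = 103
r_3 = 41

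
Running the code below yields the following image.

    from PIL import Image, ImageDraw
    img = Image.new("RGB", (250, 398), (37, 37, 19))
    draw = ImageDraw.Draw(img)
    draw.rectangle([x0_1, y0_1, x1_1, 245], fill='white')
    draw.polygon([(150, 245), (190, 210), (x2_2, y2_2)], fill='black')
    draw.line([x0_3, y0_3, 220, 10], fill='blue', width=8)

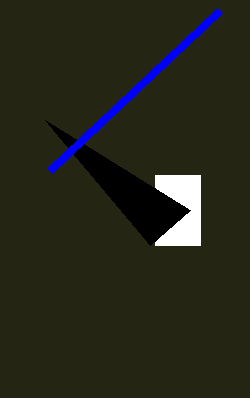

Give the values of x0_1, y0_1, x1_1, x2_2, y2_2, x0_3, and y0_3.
x0_1 = 155
y0_1 = 175
x1_1 = 200
x2_2 = 45
y2_2 = 120
x0_3 = 50
y0_3 = 170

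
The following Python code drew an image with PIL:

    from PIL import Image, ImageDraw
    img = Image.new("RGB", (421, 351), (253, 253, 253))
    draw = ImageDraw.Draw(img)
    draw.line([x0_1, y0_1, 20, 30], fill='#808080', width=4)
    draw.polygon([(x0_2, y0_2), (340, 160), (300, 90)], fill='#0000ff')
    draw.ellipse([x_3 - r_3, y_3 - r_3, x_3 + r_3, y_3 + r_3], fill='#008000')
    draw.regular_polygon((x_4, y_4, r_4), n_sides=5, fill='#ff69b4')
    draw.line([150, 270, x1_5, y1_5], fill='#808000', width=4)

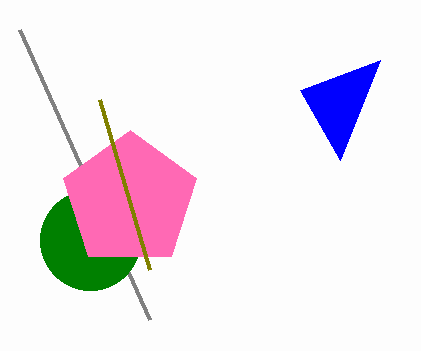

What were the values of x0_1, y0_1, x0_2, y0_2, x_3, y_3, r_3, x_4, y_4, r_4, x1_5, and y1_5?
x0_1 = 150
y0_1 = 320
x0_2 = 380
y0_2 = 60
x_3 = 90
y_3 = 240
r_3 = 50
x_4 = 130
y_4 = 200
r_4 = 70
x1_5 = 100
y1_5 = 100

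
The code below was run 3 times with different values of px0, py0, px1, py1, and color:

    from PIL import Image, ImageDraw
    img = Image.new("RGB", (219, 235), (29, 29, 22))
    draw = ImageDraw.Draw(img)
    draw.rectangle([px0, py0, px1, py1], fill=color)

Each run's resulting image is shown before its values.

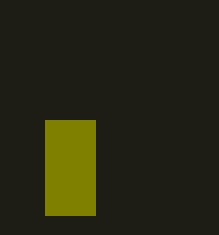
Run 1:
px0 = 45; py0 = 120; px1 = 95; py1 = 215; color = 'olive'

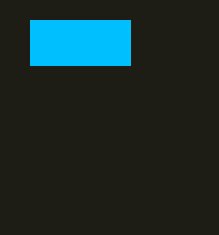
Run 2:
px0 = 30; py0 = 20; px1 = 130; py1 = 65; color = 'deepskyblue'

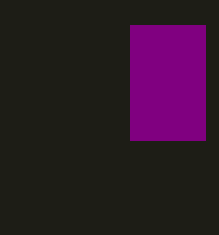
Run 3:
px0 = 130; py0 = 25; px1 = 205; py1 = 140; color = 'purple'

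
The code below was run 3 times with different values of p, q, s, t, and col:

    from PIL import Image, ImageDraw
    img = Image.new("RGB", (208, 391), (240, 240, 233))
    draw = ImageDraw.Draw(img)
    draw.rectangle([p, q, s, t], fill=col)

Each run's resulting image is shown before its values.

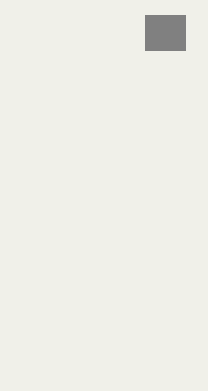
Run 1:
p = 145
q = 15
s = 185
t = 50
col = 'gray'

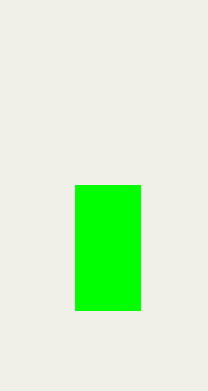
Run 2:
p = 75, q = 185, s = 140, t = 310, col = 'lime'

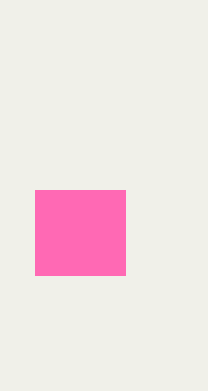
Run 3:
p = 35, q = 190, s = 125, t = 275, col = 'hotpink'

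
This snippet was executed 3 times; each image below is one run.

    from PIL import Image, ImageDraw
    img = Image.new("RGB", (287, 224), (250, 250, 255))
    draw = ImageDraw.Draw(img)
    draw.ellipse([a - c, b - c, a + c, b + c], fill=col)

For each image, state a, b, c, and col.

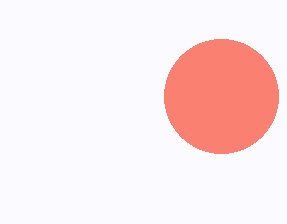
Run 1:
a = 221, b = 96, c = 57, col = 'salmon'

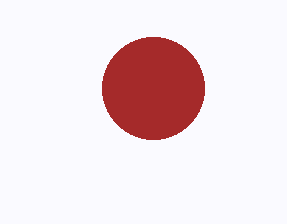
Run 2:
a = 153, b = 88, c = 51, col = 'brown'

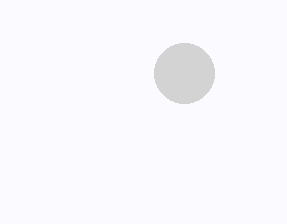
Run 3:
a = 184, b = 73, c = 30, col = 'lightgray'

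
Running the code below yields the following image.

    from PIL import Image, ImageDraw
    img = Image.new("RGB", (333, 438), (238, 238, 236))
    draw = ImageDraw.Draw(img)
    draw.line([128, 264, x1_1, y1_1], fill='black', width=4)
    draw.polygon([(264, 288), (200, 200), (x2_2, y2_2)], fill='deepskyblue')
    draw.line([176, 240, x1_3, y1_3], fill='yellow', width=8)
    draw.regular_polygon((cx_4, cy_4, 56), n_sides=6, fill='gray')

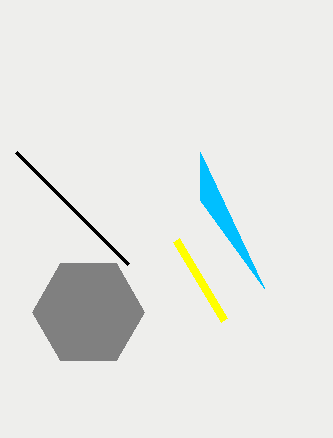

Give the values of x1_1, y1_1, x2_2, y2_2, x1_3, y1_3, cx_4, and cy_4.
x1_1 = 16; y1_1 = 152; x2_2 = 200; y2_2 = 152; x1_3 = 224; y1_3 = 320; cx_4 = 88; cy_4 = 312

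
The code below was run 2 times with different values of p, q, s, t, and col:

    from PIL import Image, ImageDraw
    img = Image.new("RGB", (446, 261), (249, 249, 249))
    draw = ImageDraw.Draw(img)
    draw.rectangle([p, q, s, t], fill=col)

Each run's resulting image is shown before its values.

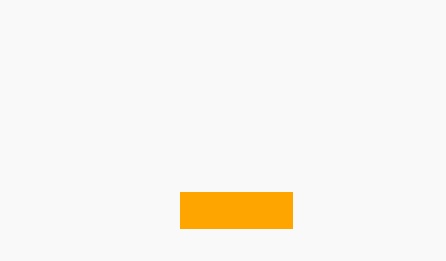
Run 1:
p = 180, q = 192, s = 292, t = 228, col = 'orange'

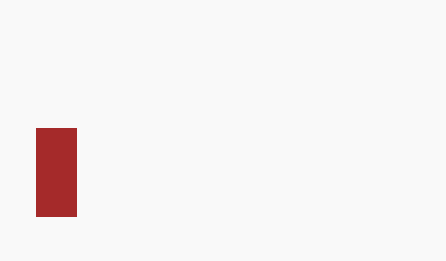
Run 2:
p = 36
q = 128
s = 76
t = 216
col = 'brown'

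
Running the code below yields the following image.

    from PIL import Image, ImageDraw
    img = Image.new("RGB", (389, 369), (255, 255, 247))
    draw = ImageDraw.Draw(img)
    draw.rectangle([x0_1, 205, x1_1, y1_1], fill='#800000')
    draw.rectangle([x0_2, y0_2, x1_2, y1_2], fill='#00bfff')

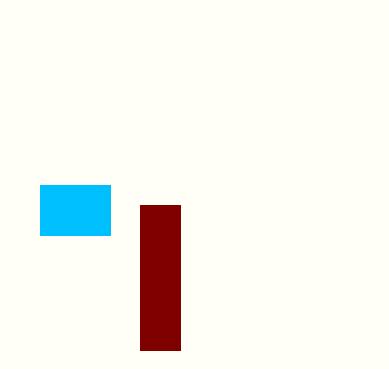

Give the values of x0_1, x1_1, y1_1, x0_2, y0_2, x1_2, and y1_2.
x0_1 = 140, x1_1 = 180, y1_1 = 350, x0_2 = 40, y0_2 = 185, x1_2 = 110, y1_2 = 235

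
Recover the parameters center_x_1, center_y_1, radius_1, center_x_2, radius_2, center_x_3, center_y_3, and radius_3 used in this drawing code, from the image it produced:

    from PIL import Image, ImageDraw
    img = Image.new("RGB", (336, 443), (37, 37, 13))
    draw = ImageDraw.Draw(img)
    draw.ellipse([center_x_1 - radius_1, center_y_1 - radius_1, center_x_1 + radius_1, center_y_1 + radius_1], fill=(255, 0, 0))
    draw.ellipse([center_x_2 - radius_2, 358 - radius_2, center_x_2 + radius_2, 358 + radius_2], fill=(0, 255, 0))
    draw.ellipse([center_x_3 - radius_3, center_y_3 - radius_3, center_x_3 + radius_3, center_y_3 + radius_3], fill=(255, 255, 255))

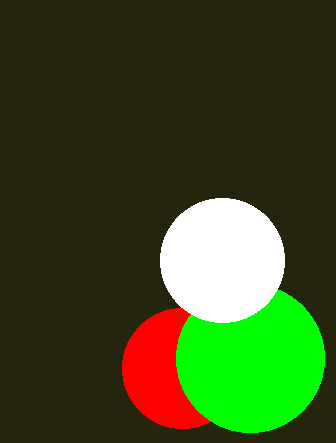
center_x_1 = 182
center_y_1 = 368
radius_1 = 60
center_x_2 = 250
radius_2 = 74
center_x_3 = 222
center_y_3 = 260
radius_3 = 62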